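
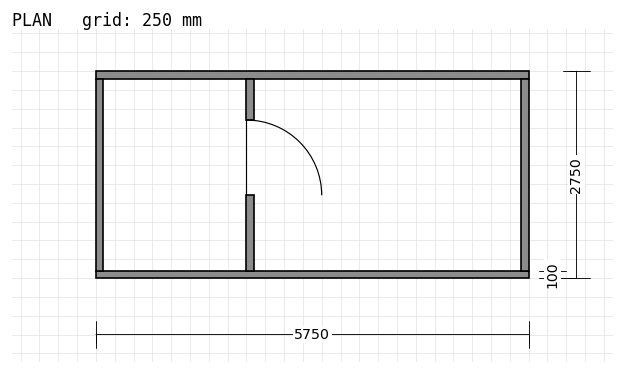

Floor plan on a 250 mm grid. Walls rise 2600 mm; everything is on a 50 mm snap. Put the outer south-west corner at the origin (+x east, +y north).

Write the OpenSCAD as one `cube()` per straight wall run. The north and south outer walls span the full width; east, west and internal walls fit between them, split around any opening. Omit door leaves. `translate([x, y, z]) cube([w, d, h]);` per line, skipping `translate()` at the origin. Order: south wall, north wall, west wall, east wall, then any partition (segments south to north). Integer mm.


cube([5750, 100, 2600]);
translate([0, 2650, 0]) cube([5750, 100, 2600]);
translate([0, 100, 0]) cube([100, 2550, 2600]);
translate([5650, 100, 0]) cube([100, 2550, 2600]);
translate([2000, 100, 0]) cube([100, 1000, 2600]);
translate([2000, 2100, 0]) cube([100, 550, 2600]);


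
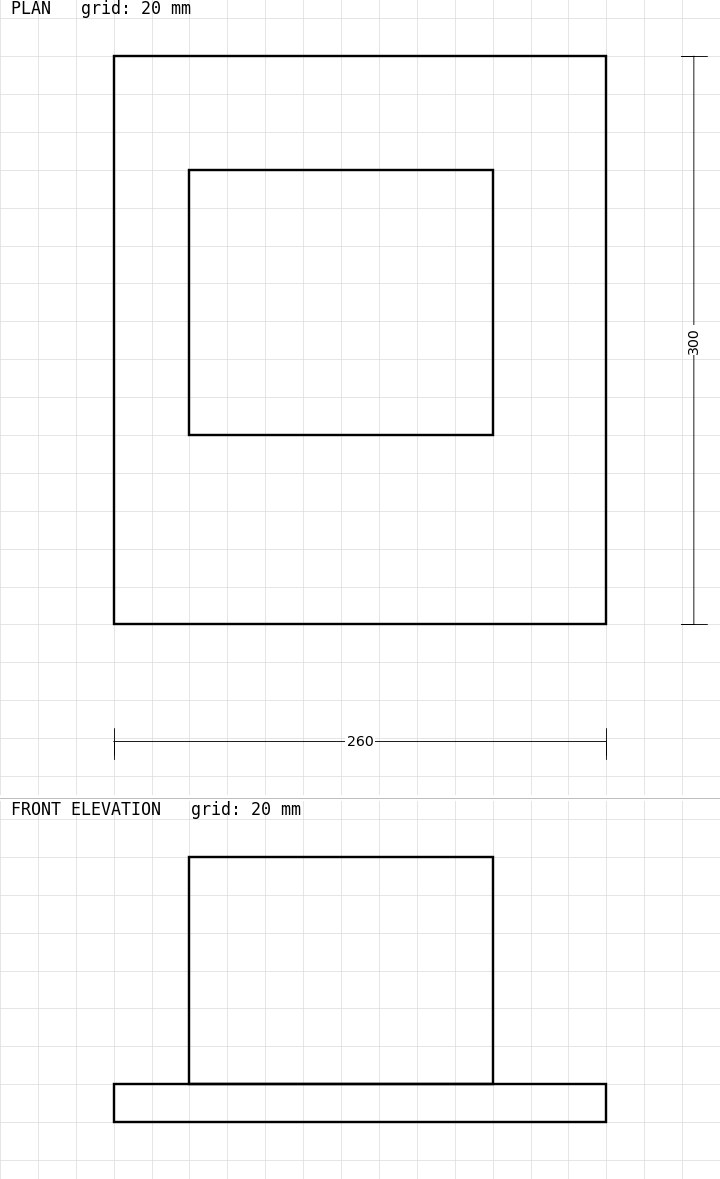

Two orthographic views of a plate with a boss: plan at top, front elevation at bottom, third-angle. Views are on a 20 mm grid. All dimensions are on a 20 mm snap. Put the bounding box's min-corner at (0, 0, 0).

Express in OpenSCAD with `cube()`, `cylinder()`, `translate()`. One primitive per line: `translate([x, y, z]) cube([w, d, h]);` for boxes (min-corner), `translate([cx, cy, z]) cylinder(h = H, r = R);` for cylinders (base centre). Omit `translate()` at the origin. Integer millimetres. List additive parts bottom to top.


cube([260, 300, 20]);
translate([40, 100, 20]) cube([160, 140, 120]);


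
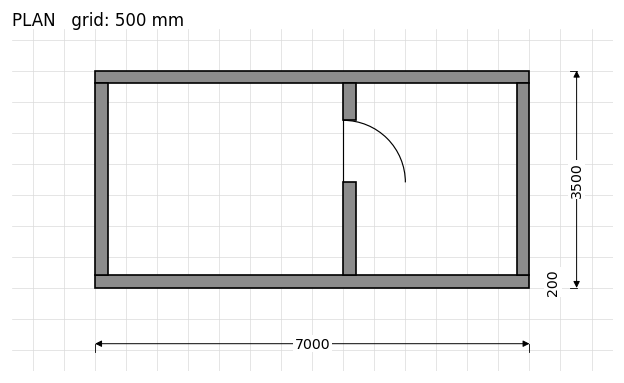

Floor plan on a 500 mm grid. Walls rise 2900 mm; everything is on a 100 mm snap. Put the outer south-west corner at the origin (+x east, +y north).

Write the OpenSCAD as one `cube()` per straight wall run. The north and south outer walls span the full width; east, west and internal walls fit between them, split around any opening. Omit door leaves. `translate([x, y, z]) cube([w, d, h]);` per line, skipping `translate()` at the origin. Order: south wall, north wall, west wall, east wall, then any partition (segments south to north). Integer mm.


cube([7000, 200, 2900]);
translate([0, 3300, 0]) cube([7000, 200, 2900]);
translate([0, 200, 0]) cube([200, 3100, 2900]);
translate([6800, 200, 0]) cube([200, 3100, 2900]);
translate([4000, 200, 0]) cube([200, 1500, 2900]);
translate([4000, 2700, 0]) cube([200, 600, 2900]);


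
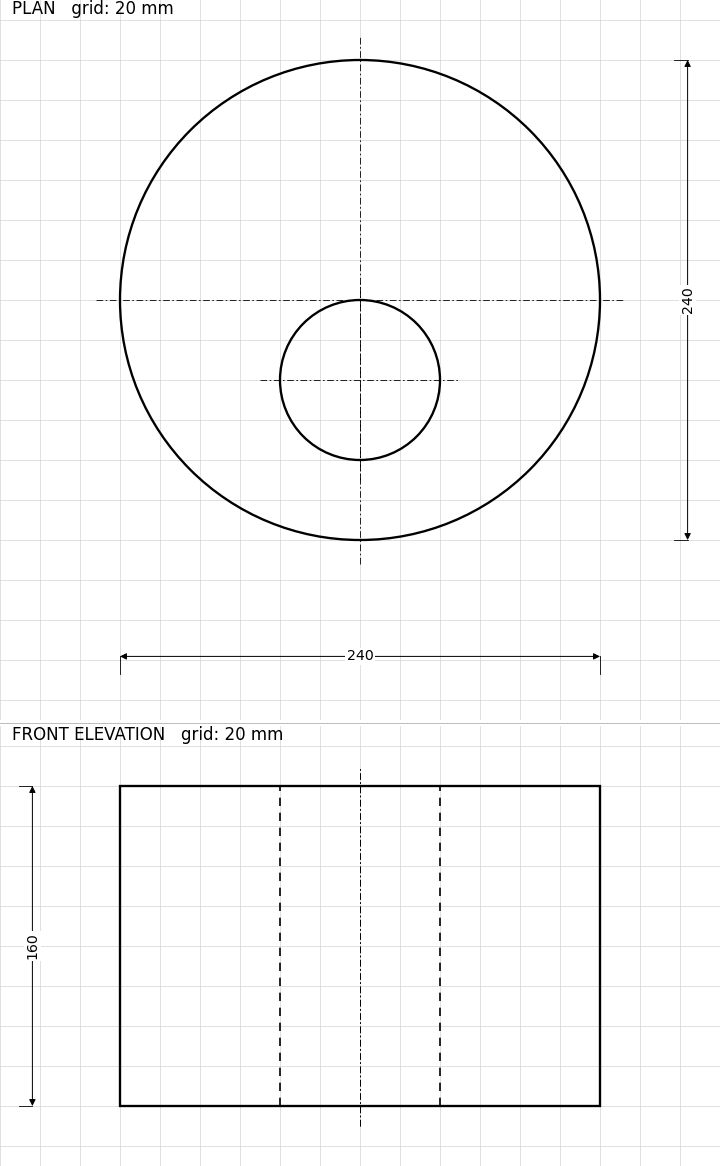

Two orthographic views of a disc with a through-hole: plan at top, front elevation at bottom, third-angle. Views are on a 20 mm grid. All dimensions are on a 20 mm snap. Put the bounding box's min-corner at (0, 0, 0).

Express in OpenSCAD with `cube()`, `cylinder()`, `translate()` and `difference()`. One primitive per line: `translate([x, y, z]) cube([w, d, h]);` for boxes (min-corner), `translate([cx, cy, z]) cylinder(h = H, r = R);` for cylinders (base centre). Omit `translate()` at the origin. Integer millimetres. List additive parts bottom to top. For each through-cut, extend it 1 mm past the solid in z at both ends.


difference() {
  translate([120, 120, 0]) cylinder(h = 160, r = 120);
  translate([120, 80, -1]) cylinder(h = 162, r = 40);
}


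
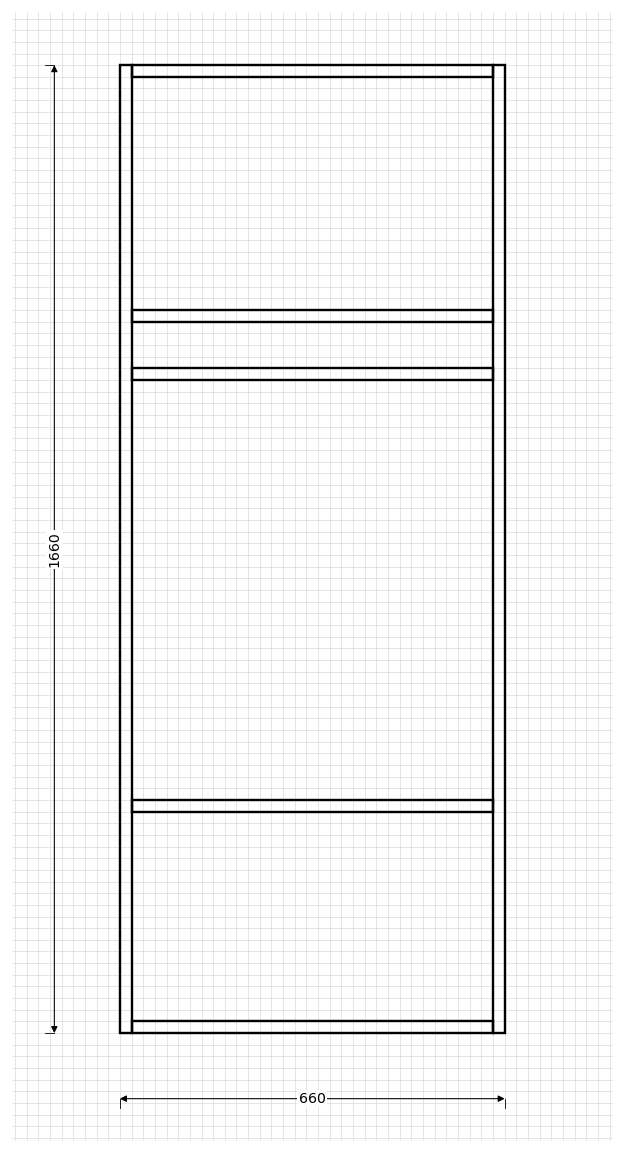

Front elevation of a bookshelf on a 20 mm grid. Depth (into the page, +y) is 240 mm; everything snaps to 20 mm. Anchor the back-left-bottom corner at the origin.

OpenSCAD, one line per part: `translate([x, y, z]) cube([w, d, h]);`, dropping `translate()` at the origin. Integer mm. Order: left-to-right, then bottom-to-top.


cube([20, 240, 1660]);
translate([20, 0, 0]) cube([620, 240, 20]);
translate([20, 0, 380]) cube([620, 240, 20]);
translate([20, 0, 1120]) cube([620, 240, 20]);
translate([20, 0, 1220]) cube([620, 240, 20]);
translate([20, 0, 1640]) cube([620, 240, 20]);
translate([640, 0, 0]) cube([20, 240, 1660]);


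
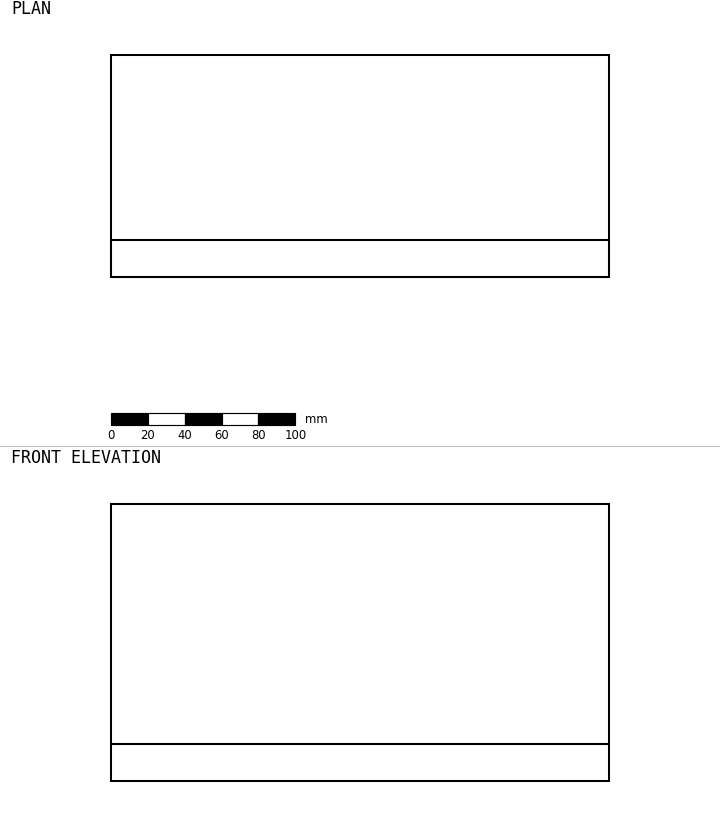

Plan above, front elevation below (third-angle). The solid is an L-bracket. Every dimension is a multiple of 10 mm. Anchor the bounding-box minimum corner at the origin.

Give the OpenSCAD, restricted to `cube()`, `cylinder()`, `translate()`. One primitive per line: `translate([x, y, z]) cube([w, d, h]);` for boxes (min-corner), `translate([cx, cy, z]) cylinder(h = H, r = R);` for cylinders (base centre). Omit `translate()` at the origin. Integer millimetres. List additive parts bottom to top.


cube([270, 120, 20]);
translate([0, 0, 20]) cube([270, 20, 130]);


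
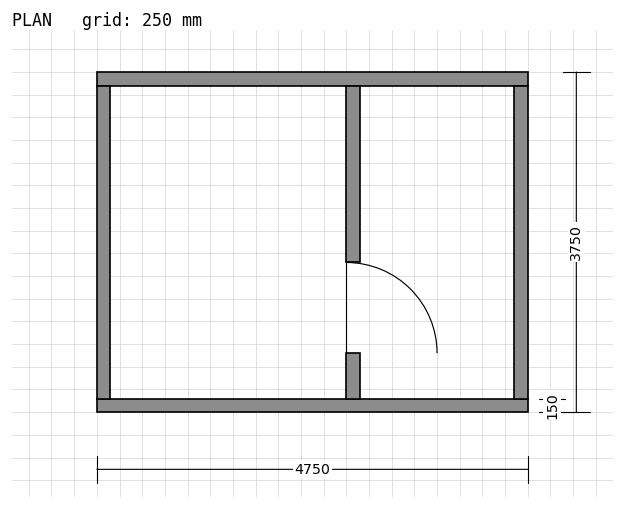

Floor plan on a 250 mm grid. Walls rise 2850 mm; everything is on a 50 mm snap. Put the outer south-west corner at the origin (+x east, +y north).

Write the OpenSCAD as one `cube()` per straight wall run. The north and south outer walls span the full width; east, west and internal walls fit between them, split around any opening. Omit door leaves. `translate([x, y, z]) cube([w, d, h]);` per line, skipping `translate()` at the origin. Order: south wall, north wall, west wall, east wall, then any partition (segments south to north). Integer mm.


cube([4750, 150, 2850]);
translate([0, 3600, 0]) cube([4750, 150, 2850]);
translate([0, 150, 0]) cube([150, 3450, 2850]);
translate([4600, 150, 0]) cube([150, 3450, 2850]);
translate([2750, 150, 0]) cube([150, 500, 2850]);
translate([2750, 1650, 0]) cube([150, 1950, 2850]);


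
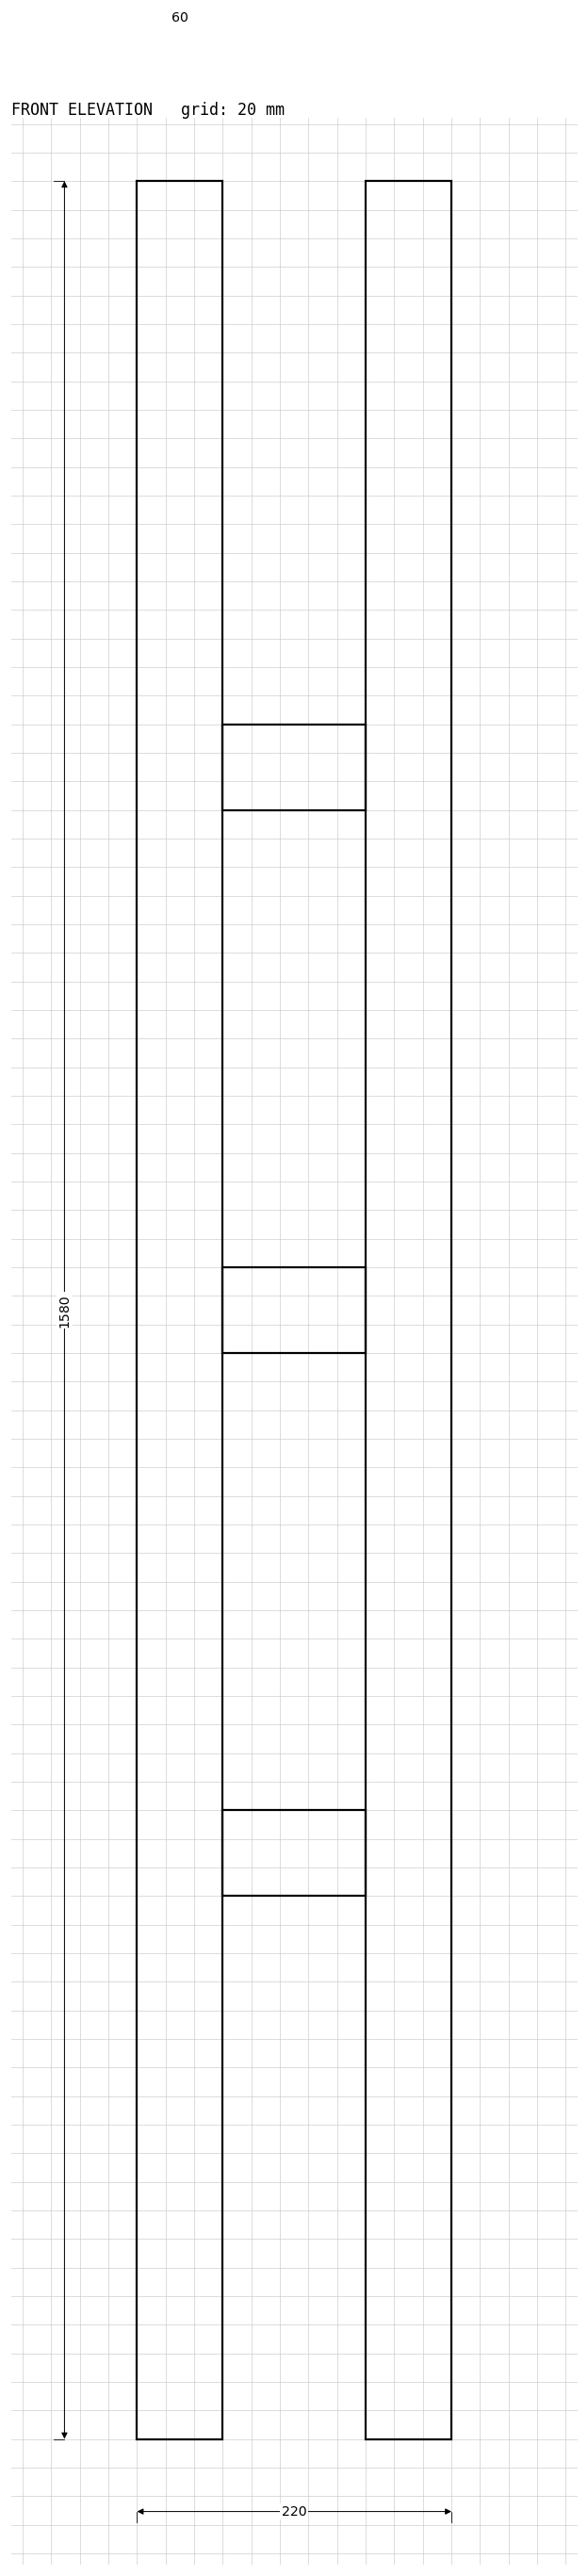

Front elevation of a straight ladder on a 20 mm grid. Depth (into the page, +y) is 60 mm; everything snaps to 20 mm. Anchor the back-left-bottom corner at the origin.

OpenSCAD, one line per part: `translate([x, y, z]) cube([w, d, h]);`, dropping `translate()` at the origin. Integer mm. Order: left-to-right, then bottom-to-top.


cube([60, 60, 1580]);
translate([60, 0, 380]) cube([100, 60, 60]);
translate([60, 0, 760]) cube([100, 60, 60]);
translate([60, 0, 1140]) cube([100, 60, 60]);
translate([160, 0, 0]) cube([60, 60, 1580]);


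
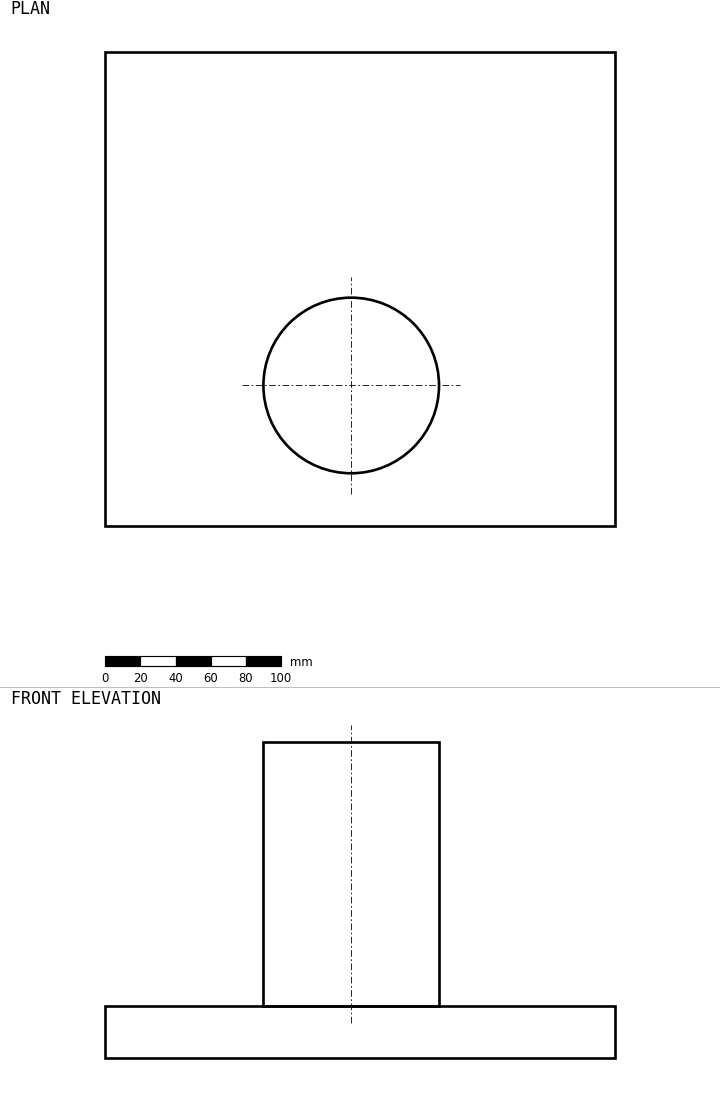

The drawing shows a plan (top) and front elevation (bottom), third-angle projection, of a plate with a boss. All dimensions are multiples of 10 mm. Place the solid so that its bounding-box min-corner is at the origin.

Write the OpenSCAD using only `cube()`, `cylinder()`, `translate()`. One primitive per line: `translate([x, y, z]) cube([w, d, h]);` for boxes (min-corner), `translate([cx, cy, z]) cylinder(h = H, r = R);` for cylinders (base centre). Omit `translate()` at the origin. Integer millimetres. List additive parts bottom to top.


cube([290, 270, 30]);
translate([140, 80, 30]) cylinder(h = 150, r = 50);


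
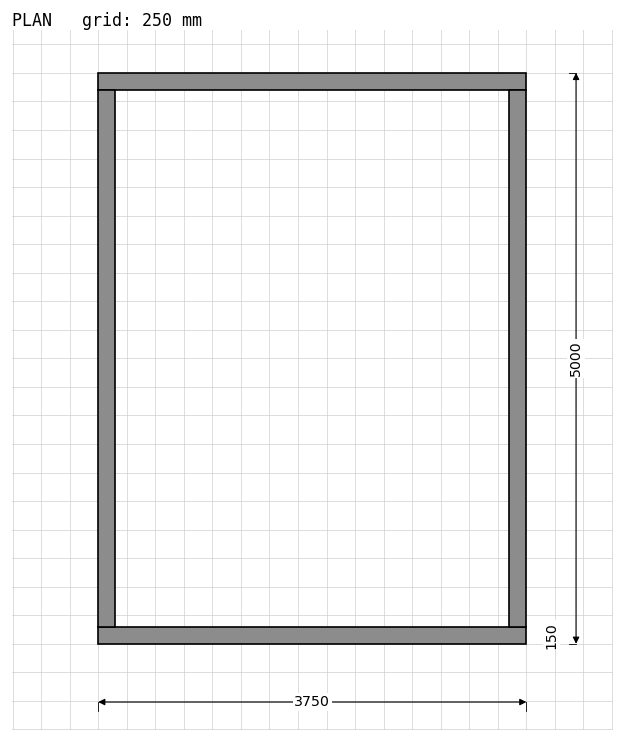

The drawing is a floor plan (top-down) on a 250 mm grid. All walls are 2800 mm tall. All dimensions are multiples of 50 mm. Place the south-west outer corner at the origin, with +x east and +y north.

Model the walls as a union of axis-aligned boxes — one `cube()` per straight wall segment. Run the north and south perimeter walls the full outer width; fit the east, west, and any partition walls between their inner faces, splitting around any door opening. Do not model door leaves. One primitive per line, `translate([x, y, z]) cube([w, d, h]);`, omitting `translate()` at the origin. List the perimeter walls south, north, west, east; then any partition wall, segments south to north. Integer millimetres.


cube([3750, 150, 2800]);
translate([0, 4850, 0]) cube([3750, 150, 2800]);
translate([0, 150, 0]) cube([150, 4700, 2800]);
translate([3600, 150, 0]) cube([150, 4700, 2800]);


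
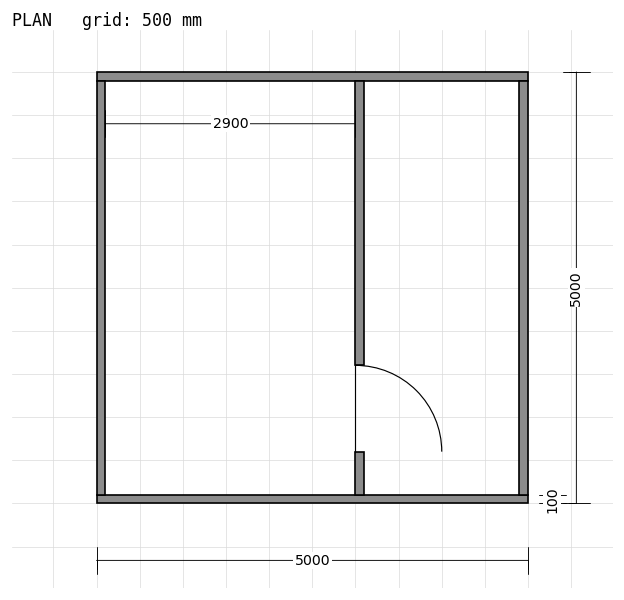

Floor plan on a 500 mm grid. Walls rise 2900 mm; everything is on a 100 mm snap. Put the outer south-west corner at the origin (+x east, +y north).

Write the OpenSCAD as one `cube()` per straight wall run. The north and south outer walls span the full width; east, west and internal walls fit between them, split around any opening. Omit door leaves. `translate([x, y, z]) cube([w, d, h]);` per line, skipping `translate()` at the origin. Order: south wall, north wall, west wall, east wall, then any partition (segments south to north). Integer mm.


cube([5000, 100, 2900]);
translate([0, 4900, 0]) cube([5000, 100, 2900]);
translate([0, 100, 0]) cube([100, 4800, 2900]);
translate([4900, 100, 0]) cube([100, 4800, 2900]);
translate([3000, 100, 0]) cube([100, 500, 2900]);
translate([3000, 1600, 0]) cube([100, 3300, 2900]);


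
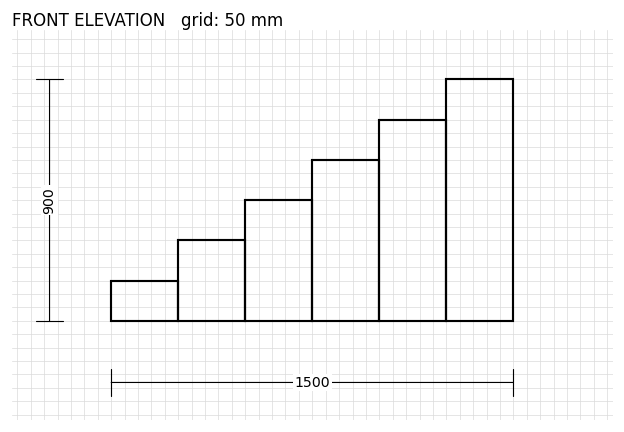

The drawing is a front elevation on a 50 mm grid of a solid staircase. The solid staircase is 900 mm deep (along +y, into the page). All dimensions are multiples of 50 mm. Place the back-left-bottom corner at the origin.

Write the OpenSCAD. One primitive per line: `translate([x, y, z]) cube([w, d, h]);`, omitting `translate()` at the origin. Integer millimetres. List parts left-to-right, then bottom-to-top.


cube([250, 900, 150]);
translate([250, 0, 0]) cube([250, 900, 300]);
translate([500, 0, 0]) cube([250, 900, 450]);
translate([750, 0, 0]) cube([250, 900, 600]);
translate([1000, 0, 0]) cube([250, 900, 750]);
translate([1250, 0, 0]) cube([250, 900, 900]);


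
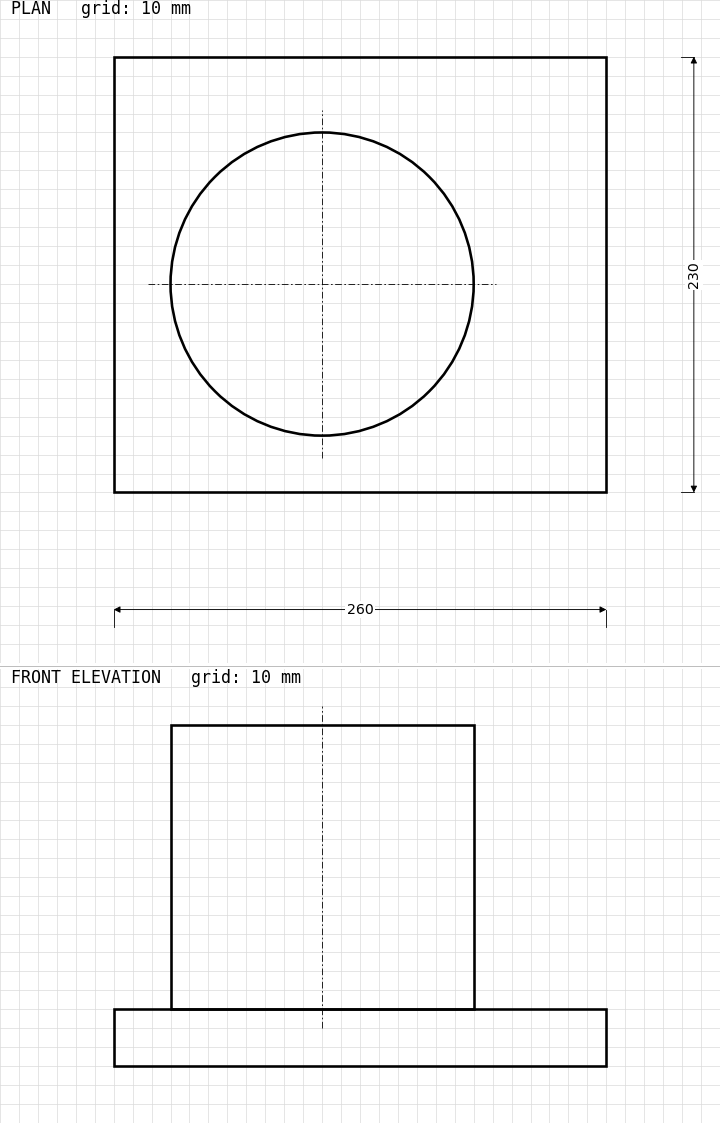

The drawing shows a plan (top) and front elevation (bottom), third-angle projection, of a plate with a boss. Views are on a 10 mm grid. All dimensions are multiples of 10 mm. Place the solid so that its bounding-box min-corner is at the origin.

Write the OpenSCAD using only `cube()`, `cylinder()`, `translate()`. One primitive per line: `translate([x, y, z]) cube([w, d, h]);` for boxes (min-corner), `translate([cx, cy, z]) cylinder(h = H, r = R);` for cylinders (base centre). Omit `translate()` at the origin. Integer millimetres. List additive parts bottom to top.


cube([260, 230, 30]);
translate([110, 110, 30]) cylinder(h = 150, r = 80);


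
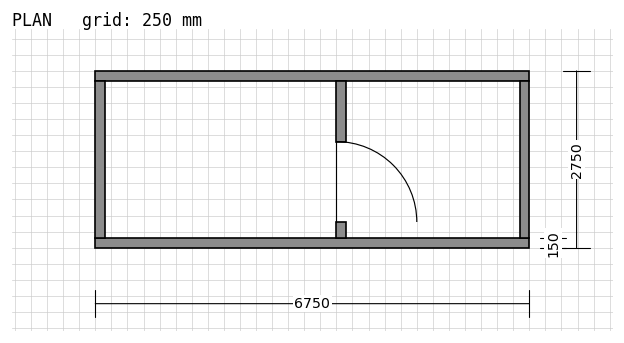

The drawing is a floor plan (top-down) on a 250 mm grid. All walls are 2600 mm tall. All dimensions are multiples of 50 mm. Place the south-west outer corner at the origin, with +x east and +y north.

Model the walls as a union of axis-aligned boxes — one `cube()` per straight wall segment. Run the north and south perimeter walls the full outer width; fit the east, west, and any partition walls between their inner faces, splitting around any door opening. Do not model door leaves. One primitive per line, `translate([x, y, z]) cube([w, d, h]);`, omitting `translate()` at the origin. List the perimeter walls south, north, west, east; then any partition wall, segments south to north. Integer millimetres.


cube([6750, 150, 2600]);
translate([0, 2600, 0]) cube([6750, 150, 2600]);
translate([0, 150, 0]) cube([150, 2450, 2600]);
translate([6600, 150, 0]) cube([150, 2450, 2600]);
translate([3750, 150, 0]) cube([150, 250, 2600]);
translate([3750, 1650, 0]) cube([150, 950, 2600]);


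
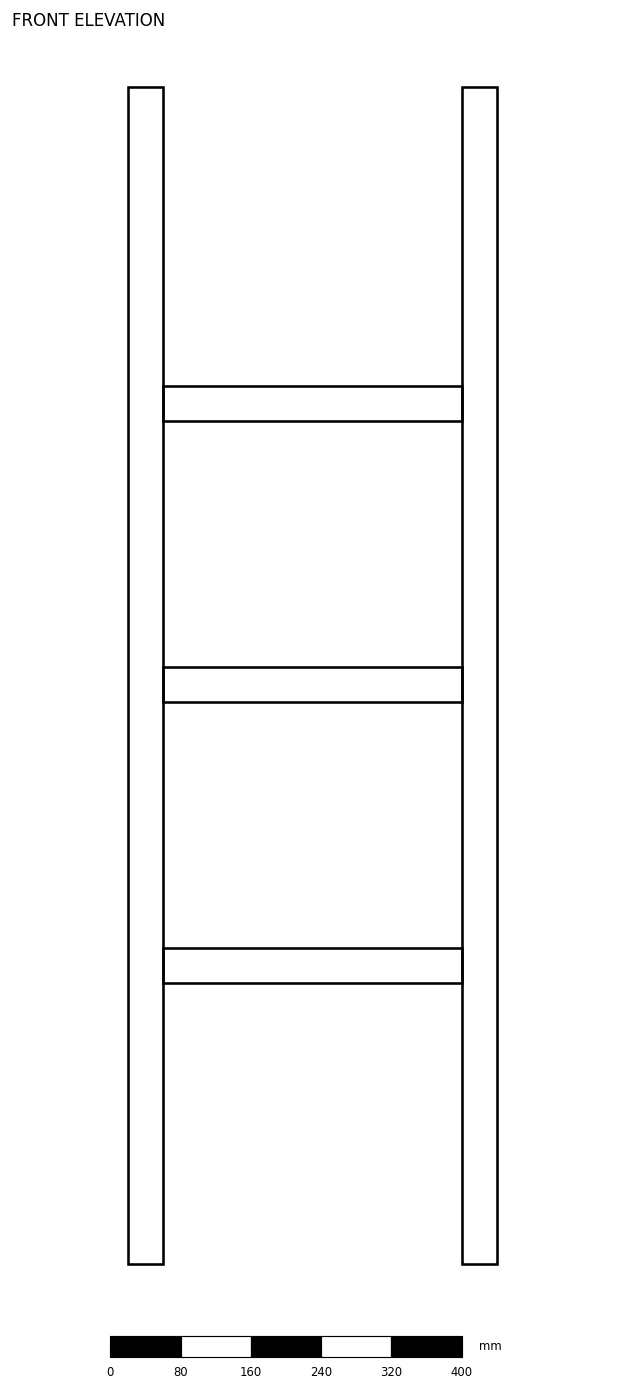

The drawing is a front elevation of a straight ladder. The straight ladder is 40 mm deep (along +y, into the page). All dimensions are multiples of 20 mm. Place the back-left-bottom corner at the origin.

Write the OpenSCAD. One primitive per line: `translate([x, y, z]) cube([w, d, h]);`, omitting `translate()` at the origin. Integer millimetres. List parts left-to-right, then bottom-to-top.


cube([40, 40, 1340]);
translate([40, 0, 320]) cube([340, 40, 40]);
translate([40, 0, 640]) cube([340, 40, 40]);
translate([40, 0, 960]) cube([340, 40, 40]);
translate([380, 0, 0]) cube([40, 40, 1340]);


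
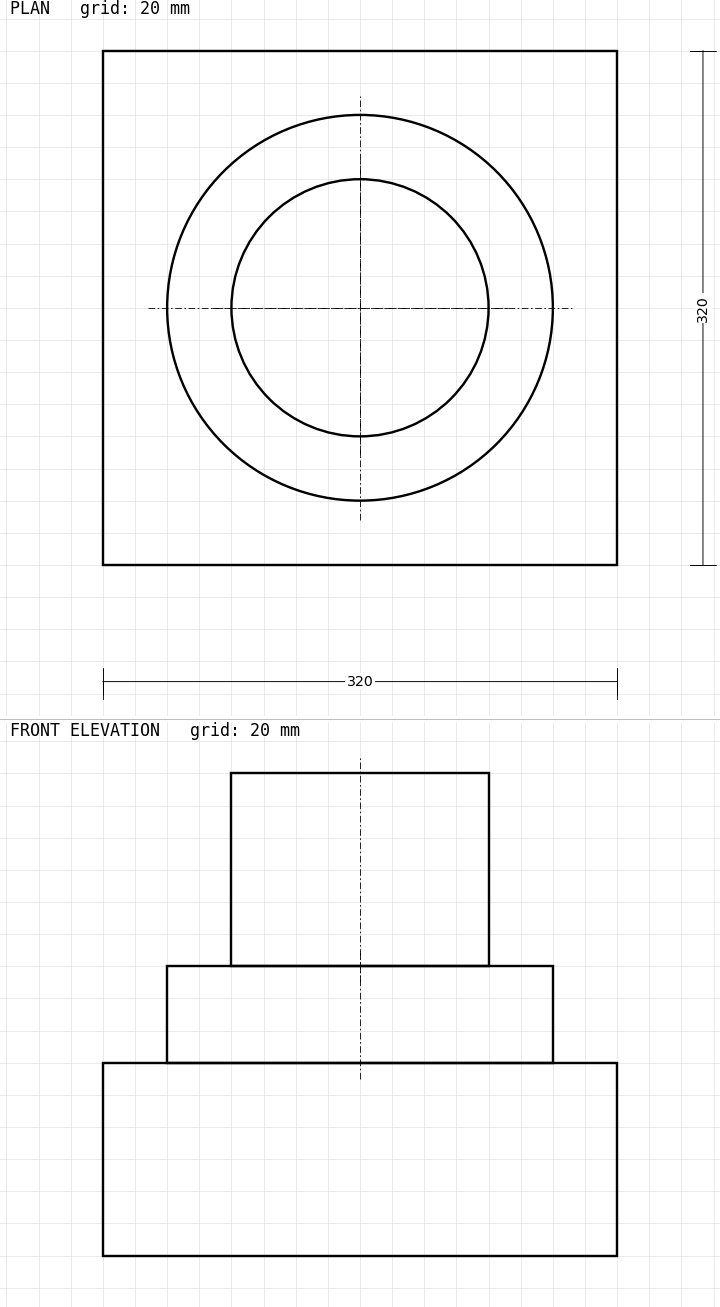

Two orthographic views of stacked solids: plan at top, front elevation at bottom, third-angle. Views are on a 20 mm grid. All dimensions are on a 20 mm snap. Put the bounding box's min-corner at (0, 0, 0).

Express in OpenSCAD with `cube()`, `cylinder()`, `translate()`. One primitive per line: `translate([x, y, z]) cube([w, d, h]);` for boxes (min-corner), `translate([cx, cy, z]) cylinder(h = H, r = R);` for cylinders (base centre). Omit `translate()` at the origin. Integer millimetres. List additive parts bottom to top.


cube([320, 320, 120]);
translate([160, 160, 120]) cylinder(h = 60, r = 120);
translate([160, 160, 180]) cylinder(h = 120, r = 80);


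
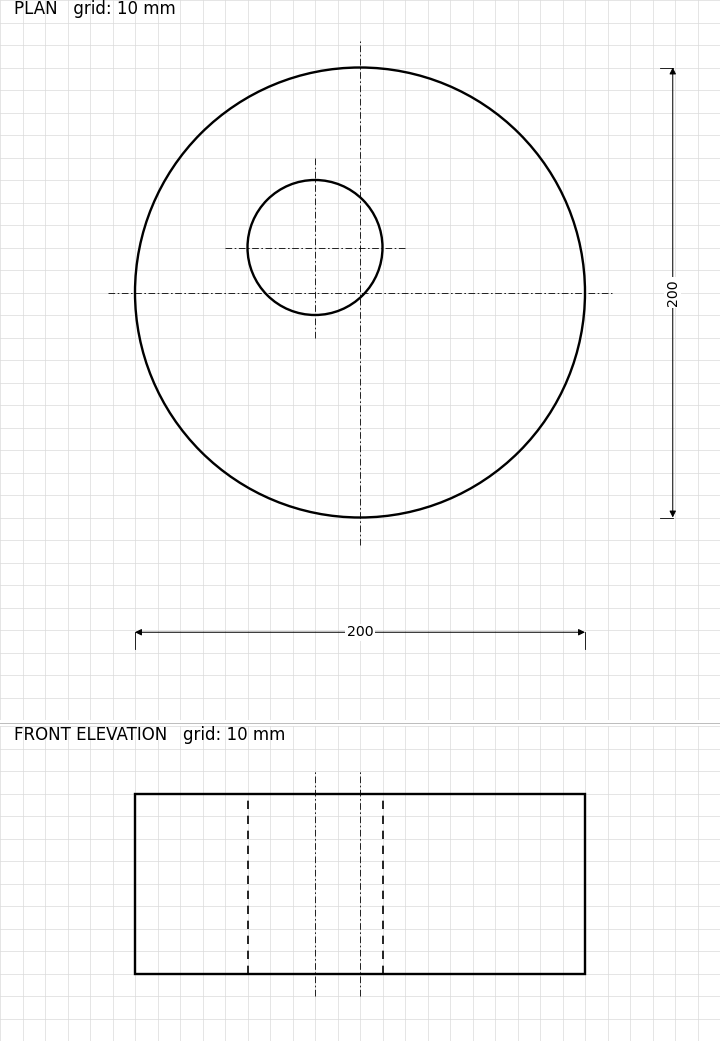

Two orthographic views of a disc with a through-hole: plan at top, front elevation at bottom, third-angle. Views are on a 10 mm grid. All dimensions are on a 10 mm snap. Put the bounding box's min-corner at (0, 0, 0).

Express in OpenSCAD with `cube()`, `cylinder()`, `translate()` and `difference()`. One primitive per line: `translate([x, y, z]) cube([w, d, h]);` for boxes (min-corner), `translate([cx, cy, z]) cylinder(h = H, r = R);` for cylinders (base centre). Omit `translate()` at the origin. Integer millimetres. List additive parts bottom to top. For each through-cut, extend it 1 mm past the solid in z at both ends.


difference() {
  translate([100, 100, 0]) cylinder(h = 80, r = 100);
  translate([80, 120, -1]) cylinder(h = 82, r = 30);
}


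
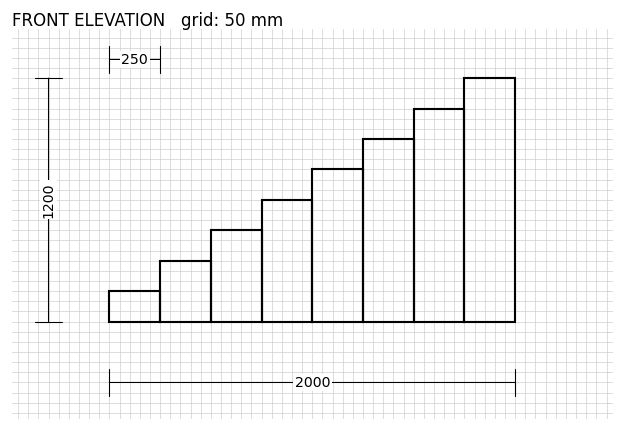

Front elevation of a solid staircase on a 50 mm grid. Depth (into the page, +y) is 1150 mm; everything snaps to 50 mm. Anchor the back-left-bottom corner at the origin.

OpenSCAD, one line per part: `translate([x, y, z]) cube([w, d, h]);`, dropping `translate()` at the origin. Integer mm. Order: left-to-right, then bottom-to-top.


cube([250, 1150, 150]);
translate([250, 0, 0]) cube([250, 1150, 300]);
translate([500, 0, 0]) cube([250, 1150, 450]);
translate([750, 0, 0]) cube([250, 1150, 600]);
translate([1000, 0, 0]) cube([250, 1150, 750]);
translate([1250, 0, 0]) cube([250, 1150, 900]);
translate([1500, 0, 0]) cube([250, 1150, 1050]);
translate([1750, 0, 0]) cube([250, 1150, 1200]);


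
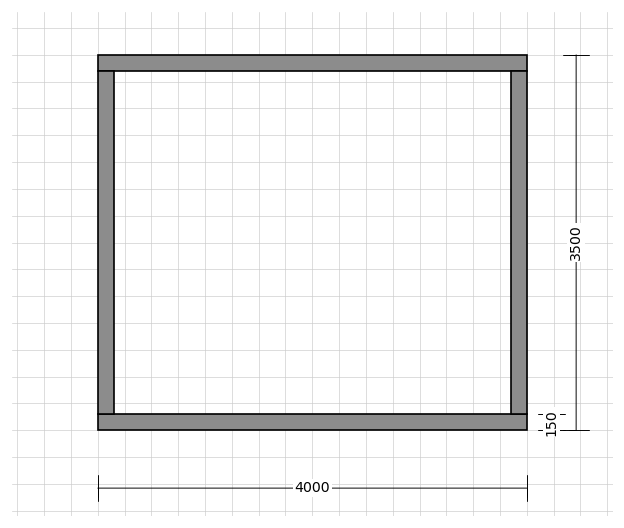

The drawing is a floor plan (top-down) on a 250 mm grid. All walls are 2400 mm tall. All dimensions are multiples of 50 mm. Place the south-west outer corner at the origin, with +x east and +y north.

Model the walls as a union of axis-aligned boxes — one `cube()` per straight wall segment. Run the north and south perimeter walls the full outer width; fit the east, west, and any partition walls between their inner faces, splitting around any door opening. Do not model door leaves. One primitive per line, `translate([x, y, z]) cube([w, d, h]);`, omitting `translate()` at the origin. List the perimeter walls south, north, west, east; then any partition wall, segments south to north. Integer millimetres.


cube([4000, 150, 2400]);
translate([0, 3350, 0]) cube([4000, 150, 2400]);
translate([0, 150, 0]) cube([150, 3200, 2400]);
translate([3850, 150, 0]) cube([150, 3200, 2400]);


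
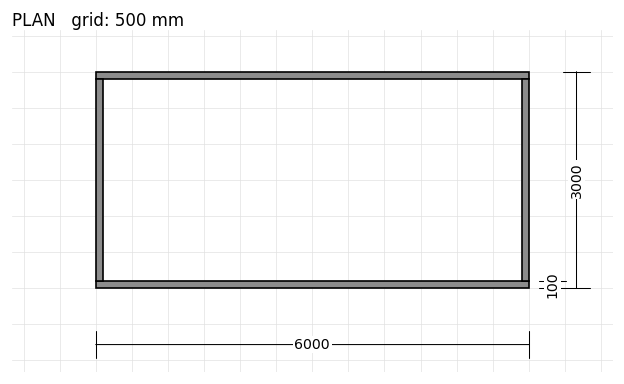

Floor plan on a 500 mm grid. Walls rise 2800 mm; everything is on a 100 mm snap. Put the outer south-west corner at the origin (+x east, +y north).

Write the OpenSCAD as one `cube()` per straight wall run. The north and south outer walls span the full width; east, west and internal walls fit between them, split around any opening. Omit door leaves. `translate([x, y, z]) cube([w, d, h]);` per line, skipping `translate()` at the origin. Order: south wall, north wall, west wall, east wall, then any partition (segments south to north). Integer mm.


cube([6000, 100, 2800]);
translate([0, 2900, 0]) cube([6000, 100, 2800]);
translate([0, 100, 0]) cube([100, 2800, 2800]);
translate([5900, 100, 0]) cube([100, 2800, 2800]);


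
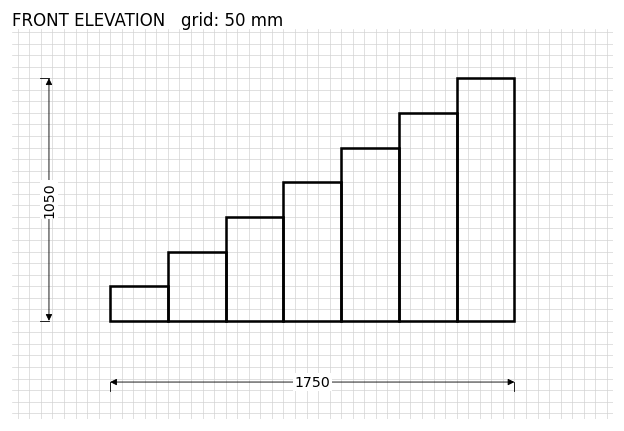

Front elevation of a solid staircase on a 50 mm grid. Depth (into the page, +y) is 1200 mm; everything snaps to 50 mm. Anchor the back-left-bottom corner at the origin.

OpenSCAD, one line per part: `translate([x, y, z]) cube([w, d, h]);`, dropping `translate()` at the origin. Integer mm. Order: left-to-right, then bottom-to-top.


cube([250, 1200, 150]);
translate([250, 0, 0]) cube([250, 1200, 300]);
translate([500, 0, 0]) cube([250, 1200, 450]);
translate([750, 0, 0]) cube([250, 1200, 600]);
translate([1000, 0, 0]) cube([250, 1200, 750]);
translate([1250, 0, 0]) cube([250, 1200, 900]);
translate([1500, 0, 0]) cube([250, 1200, 1050]);


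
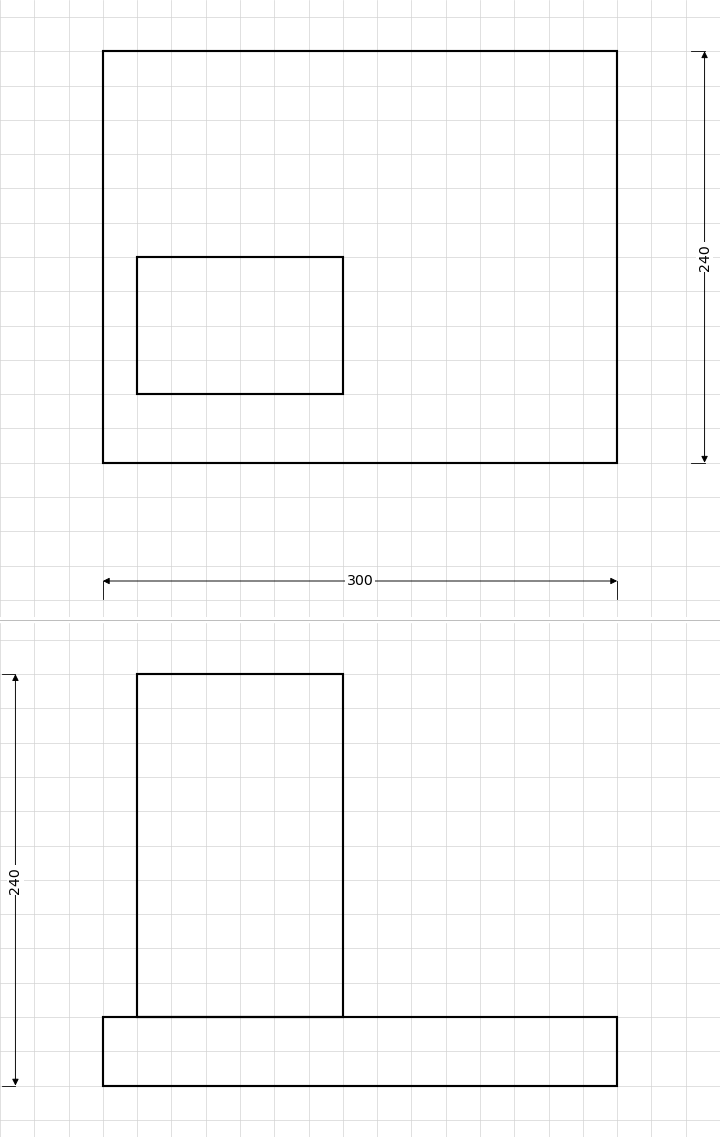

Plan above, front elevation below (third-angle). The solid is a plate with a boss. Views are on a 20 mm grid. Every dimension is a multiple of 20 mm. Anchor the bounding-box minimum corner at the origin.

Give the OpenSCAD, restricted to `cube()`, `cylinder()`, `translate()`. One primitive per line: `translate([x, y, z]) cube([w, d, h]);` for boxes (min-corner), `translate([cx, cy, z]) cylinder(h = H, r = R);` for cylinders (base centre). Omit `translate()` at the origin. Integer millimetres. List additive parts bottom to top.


cube([300, 240, 40]);
translate([20, 40, 40]) cube([120, 80, 200]);


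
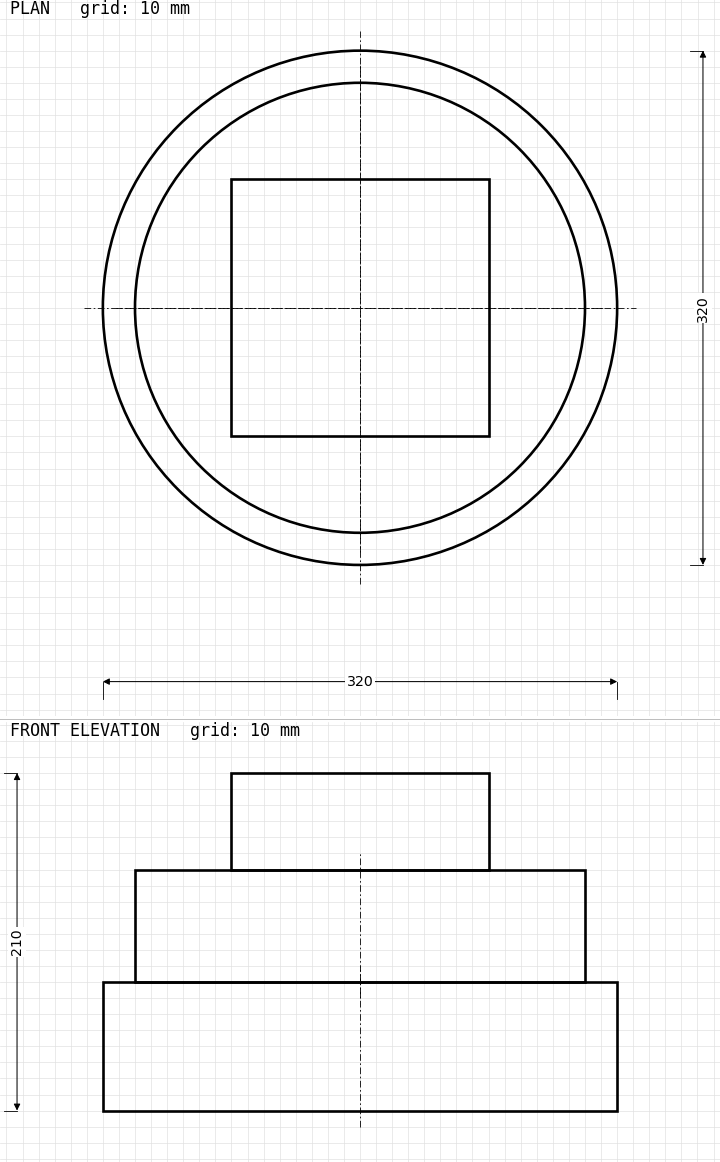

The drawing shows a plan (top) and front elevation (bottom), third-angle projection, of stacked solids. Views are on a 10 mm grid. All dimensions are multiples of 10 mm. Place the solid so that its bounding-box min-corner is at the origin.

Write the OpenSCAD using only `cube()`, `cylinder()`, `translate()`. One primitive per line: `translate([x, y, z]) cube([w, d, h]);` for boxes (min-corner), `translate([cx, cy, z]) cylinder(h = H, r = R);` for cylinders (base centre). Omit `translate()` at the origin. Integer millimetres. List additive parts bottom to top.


translate([160, 160, 0]) cylinder(h = 80, r = 160);
translate([160, 160, 80]) cylinder(h = 70, r = 140);
translate([80, 80, 150]) cube([160, 160, 60]);


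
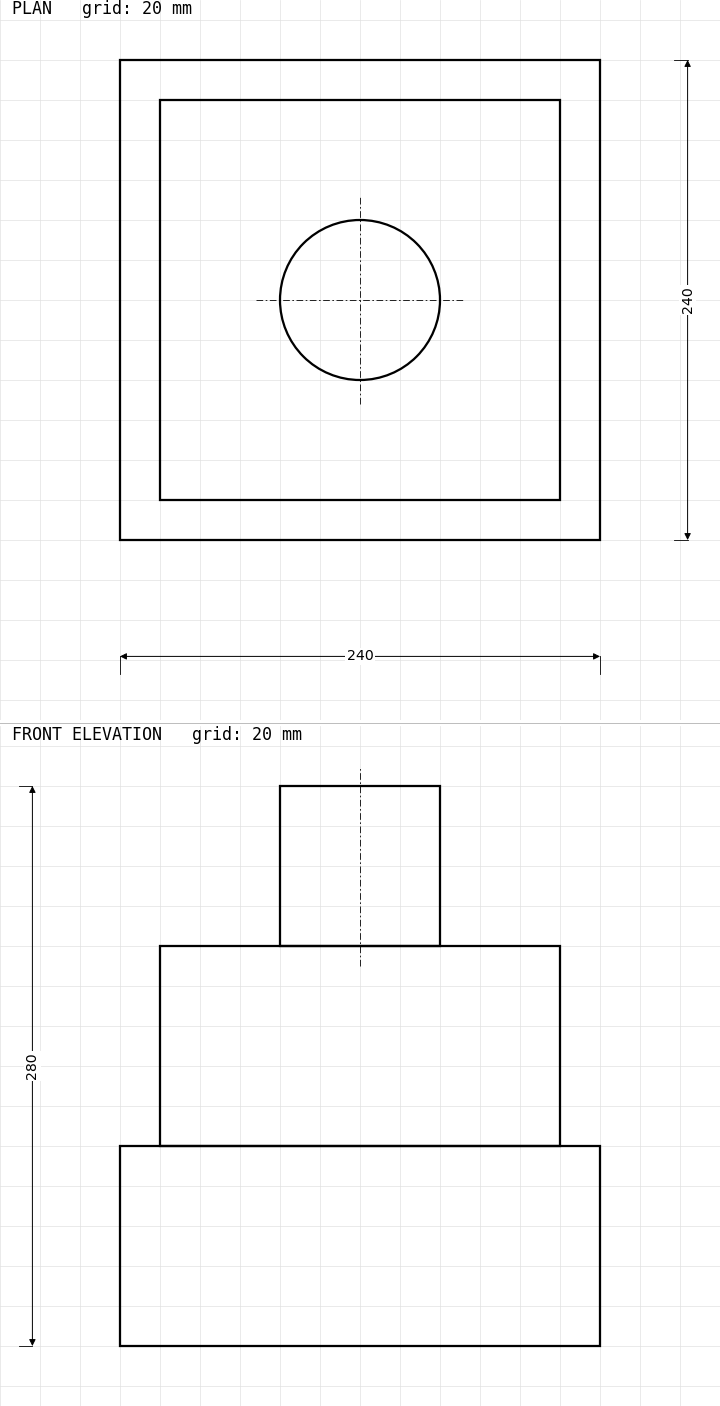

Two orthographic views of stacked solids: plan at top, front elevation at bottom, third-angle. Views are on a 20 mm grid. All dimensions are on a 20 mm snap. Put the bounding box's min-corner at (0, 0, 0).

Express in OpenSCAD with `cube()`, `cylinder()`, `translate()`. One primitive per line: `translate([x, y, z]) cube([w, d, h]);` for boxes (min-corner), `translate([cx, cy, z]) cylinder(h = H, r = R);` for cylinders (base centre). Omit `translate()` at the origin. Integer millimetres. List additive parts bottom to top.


cube([240, 240, 100]);
translate([20, 20, 100]) cube([200, 200, 100]);
translate([120, 120, 200]) cylinder(h = 80, r = 40);


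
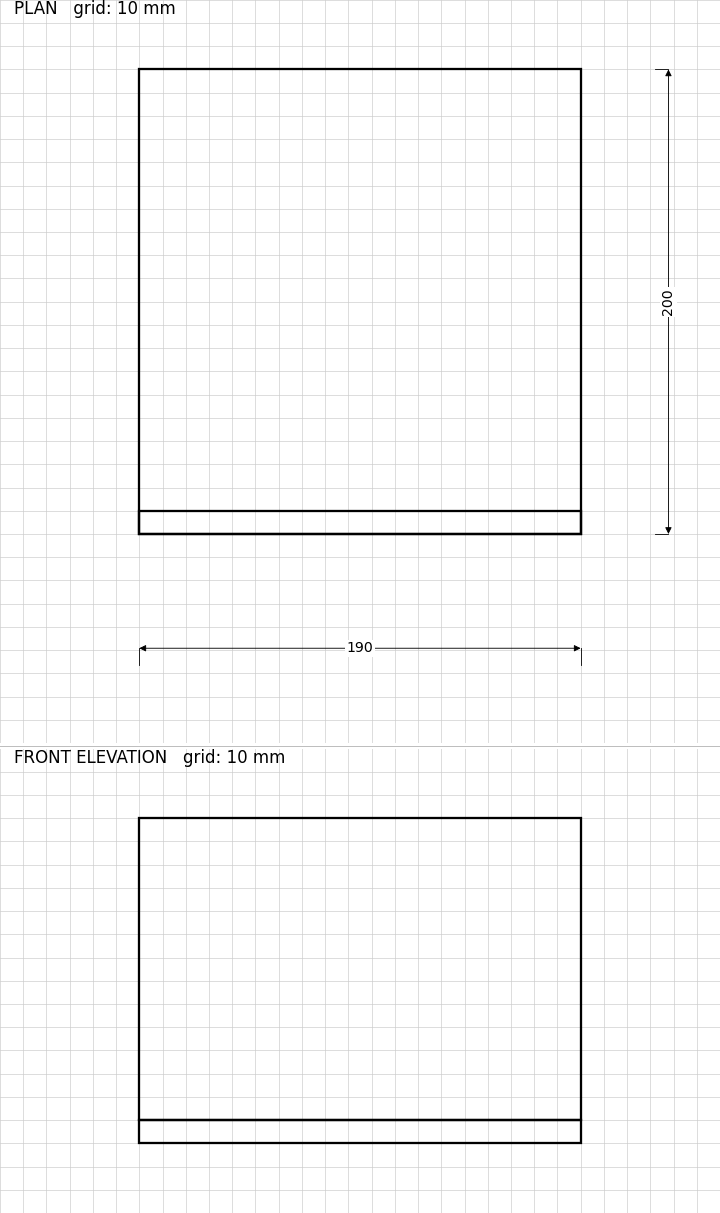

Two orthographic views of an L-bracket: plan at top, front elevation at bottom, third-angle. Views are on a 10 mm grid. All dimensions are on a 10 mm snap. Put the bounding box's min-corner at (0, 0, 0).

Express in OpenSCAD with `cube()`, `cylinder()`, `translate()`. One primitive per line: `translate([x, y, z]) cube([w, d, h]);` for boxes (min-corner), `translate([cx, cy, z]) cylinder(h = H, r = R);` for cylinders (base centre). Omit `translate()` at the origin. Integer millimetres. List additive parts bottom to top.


cube([190, 200, 10]);
translate([0, 0, 10]) cube([190, 10, 130]);


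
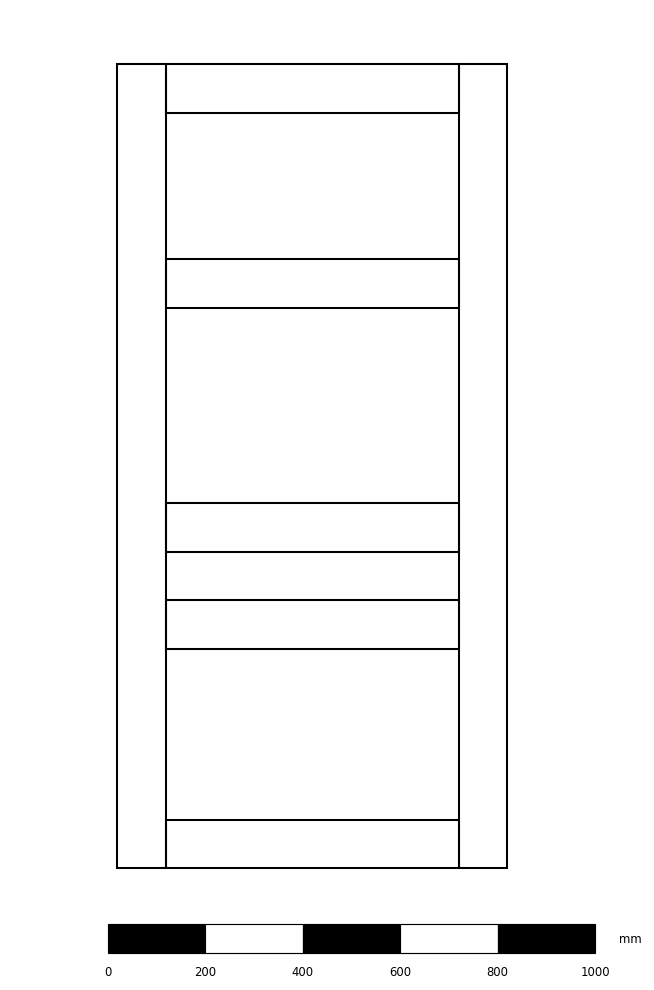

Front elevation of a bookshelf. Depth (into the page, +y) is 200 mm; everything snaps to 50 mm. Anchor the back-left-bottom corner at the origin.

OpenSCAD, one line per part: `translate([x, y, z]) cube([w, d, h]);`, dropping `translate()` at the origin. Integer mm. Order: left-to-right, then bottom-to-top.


cube([100, 200, 1650]);
translate([100, 0, 0]) cube([600, 200, 100]);
translate([100, 0, 450]) cube([600, 200, 100]);
translate([100, 0, 650]) cube([600, 200, 100]);
translate([100, 0, 1150]) cube([600, 200, 100]);
translate([100, 0, 1550]) cube([600, 200, 100]);
translate([700, 0, 0]) cube([100, 200, 1650]);


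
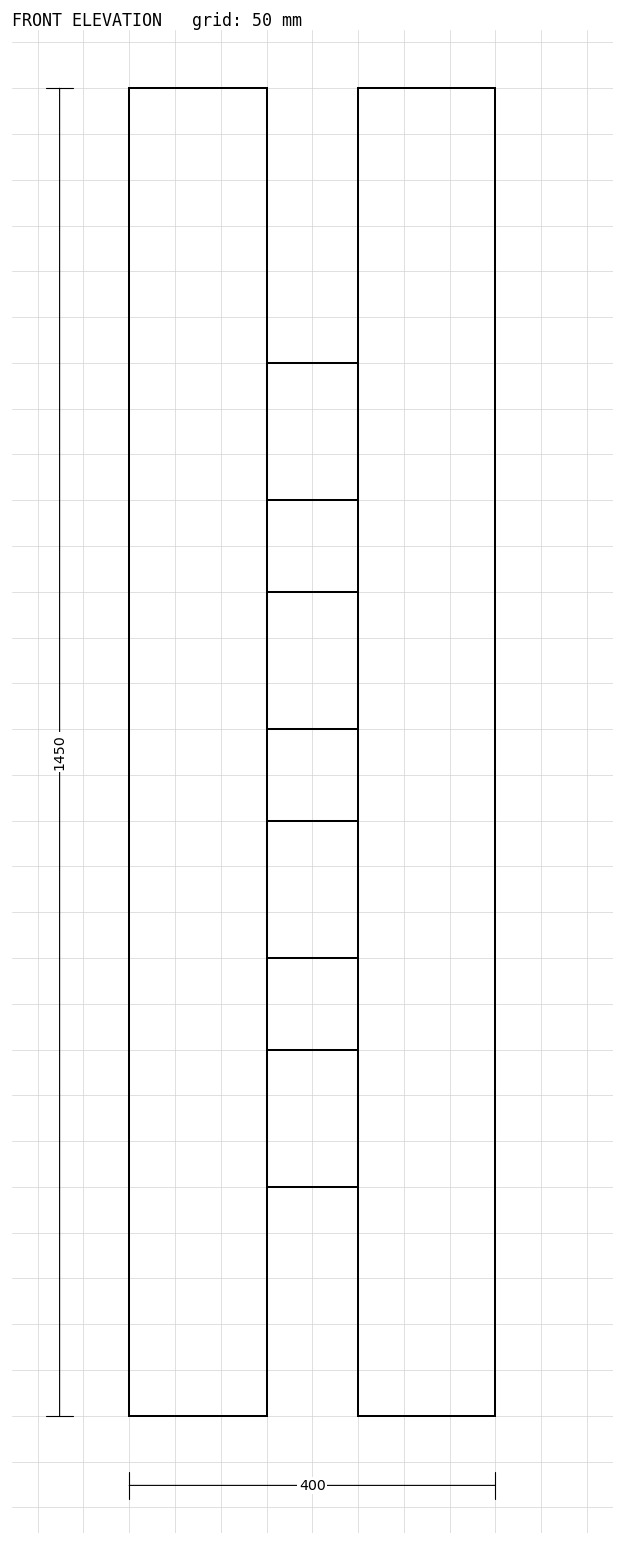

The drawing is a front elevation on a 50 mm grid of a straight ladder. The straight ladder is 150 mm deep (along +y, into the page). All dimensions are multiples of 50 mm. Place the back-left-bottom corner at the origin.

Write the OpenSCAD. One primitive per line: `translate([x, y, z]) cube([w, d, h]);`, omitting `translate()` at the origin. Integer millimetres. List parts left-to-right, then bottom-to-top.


cube([150, 150, 1450]);
translate([150, 0, 250]) cube([100, 150, 150]);
translate([150, 0, 500]) cube([100, 150, 150]);
translate([150, 0, 750]) cube([100, 150, 150]);
translate([150, 0, 1000]) cube([100, 150, 150]);
translate([250, 0, 0]) cube([150, 150, 1450]);


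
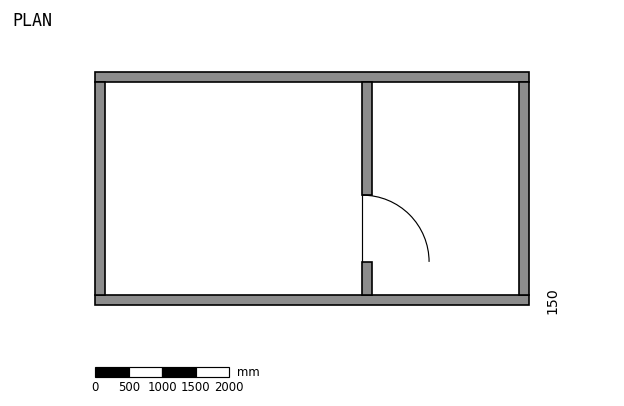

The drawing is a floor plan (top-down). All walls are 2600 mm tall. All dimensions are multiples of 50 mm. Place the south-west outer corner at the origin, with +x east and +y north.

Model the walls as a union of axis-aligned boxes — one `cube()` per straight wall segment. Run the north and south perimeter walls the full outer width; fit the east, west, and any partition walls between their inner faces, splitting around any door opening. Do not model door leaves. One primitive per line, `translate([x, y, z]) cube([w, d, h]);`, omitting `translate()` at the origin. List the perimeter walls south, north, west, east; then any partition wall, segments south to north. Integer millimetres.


cube([6500, 150, 2600]);
translate([0, 3350, 0]) cube([6500, 150, 2600]);
translate([0, 150, 0]) cube([150, 3200, 2600]);
translate([6350, 150, 0]) cube([150, 3200, 2600]);
translate([4000, 150, 0]) cube([150, 500, 2600]);
translate([4000, 1650, 0]) cube([150, 1700, 2600]);


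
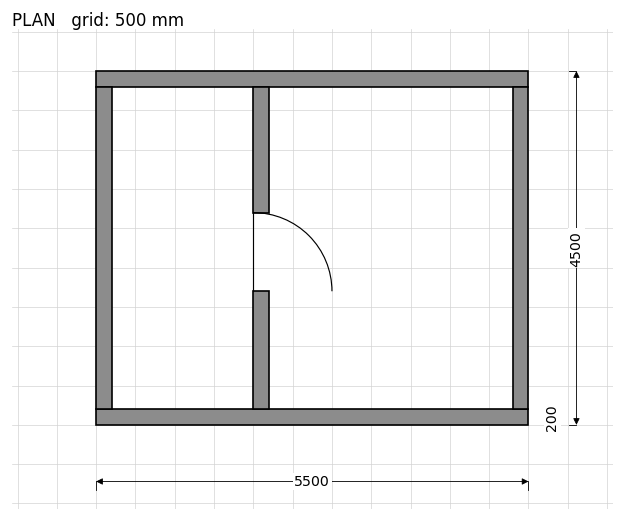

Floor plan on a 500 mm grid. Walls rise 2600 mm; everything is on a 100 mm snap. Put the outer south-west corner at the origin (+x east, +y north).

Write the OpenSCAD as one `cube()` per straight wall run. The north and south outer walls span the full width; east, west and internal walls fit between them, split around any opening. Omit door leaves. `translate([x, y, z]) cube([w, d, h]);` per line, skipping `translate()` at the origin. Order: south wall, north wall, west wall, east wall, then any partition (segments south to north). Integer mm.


cube([5500, 200, 2600]);
translate([0, 4300, 0]) cube([5500, 200, 2600]);
translate([0, 200, 0]) cube([200, 4100, 2600]);
translate([5300, 200, 0]) cube([200, 4100, 2600]);
translate([2000, 200, 0]) cube([200, 1500, 2600]);
translate([2000, 2700, 0]) cube([200, 1600, 2600]);


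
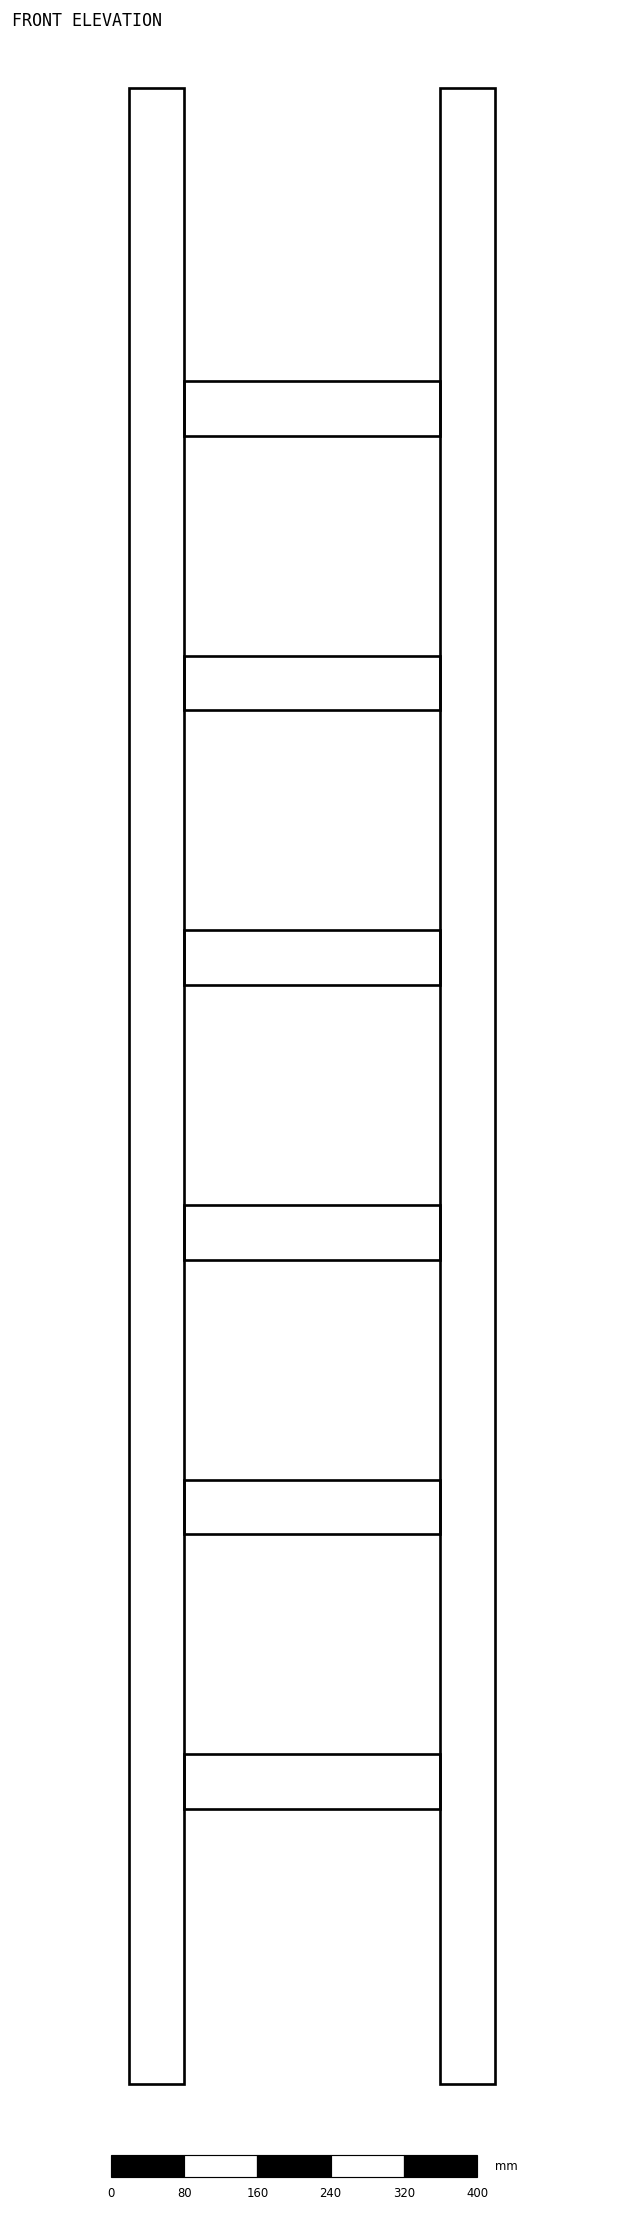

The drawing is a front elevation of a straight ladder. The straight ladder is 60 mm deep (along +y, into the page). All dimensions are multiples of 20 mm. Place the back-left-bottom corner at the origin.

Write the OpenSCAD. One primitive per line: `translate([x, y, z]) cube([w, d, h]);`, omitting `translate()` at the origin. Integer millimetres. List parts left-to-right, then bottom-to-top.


cube([60, 60, 2180]);
translate([60, 0, 300]) cube([280, 60, 60]);
translate([60, 0, 600]) cube([280, 60, 60]);
translate([60, 0, 900]) cube([280, 60, 60]);
translate([60, 0, 1200]) cube([280, 60, 60]);
translate([60, 0, 1500]) cube([280, 60, 60]);
translate([60, 0, 1800]) cube([280, 60, 60]);
translate([340, 0, 0]) cube([60, 60, 2180]);


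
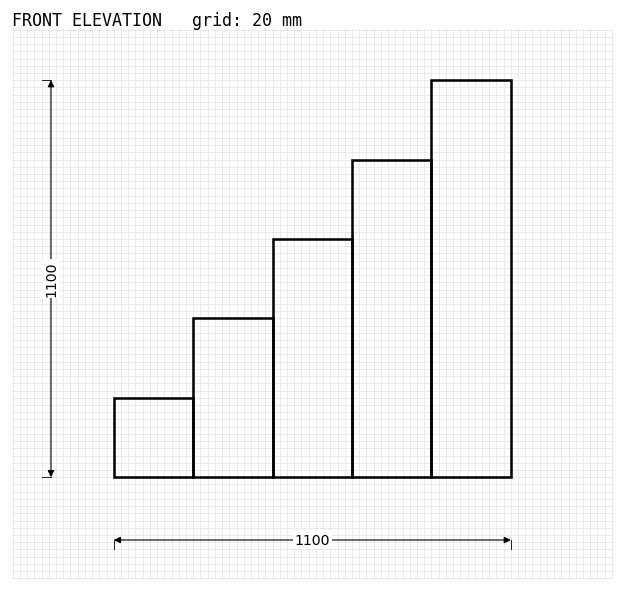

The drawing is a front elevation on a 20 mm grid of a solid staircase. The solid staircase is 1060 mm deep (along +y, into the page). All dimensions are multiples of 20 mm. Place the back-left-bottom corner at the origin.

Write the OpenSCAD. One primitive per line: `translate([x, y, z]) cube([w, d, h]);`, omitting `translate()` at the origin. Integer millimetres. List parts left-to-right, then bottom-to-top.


cube([220, 1060, 220]);
translate([220, 0, 0]) cube([220, 1060, 440]);
translate([440, 0, 0]) cube([220, 1060, 660]);
translate([660, 0, 0]) cube([220, 1060, 880]);
translate([880, 0, 0]) cube([220, 1060, 1100]);


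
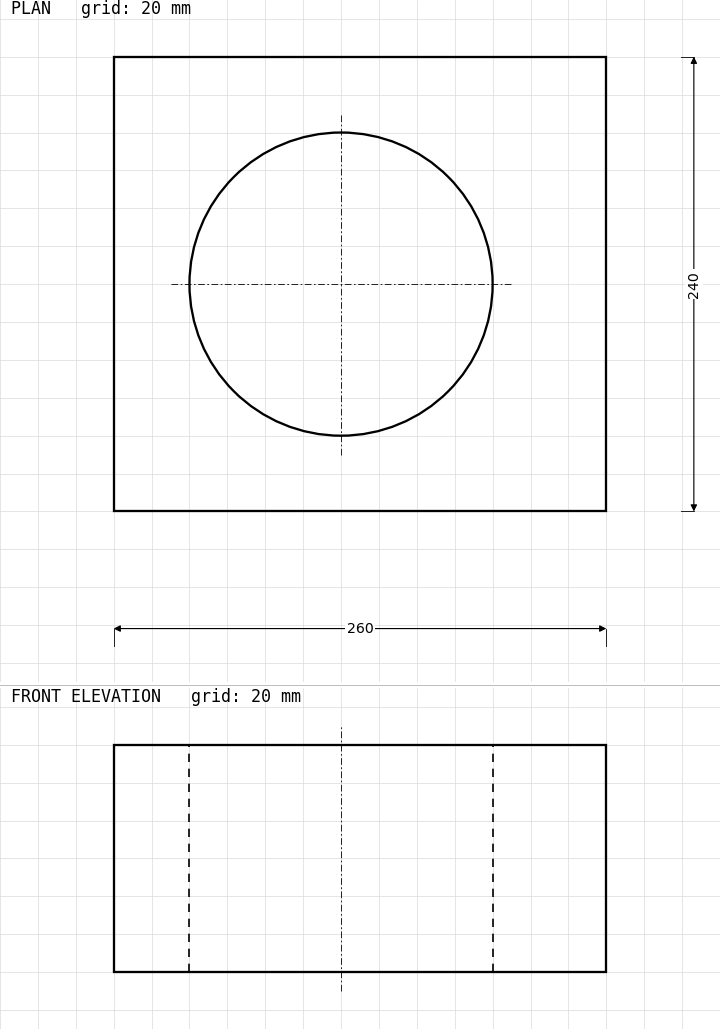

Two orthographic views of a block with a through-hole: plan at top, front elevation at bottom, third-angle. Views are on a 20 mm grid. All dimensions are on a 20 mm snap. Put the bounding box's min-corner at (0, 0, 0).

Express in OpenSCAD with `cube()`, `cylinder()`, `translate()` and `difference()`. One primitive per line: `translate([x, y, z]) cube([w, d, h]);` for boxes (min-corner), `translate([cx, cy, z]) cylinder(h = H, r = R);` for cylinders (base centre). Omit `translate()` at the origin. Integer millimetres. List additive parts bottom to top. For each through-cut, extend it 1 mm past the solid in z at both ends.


difference() {
  cube([260, 240, 120]);
  translate([120, 120, -1]) cylinder(h = 122, r = 80);
}


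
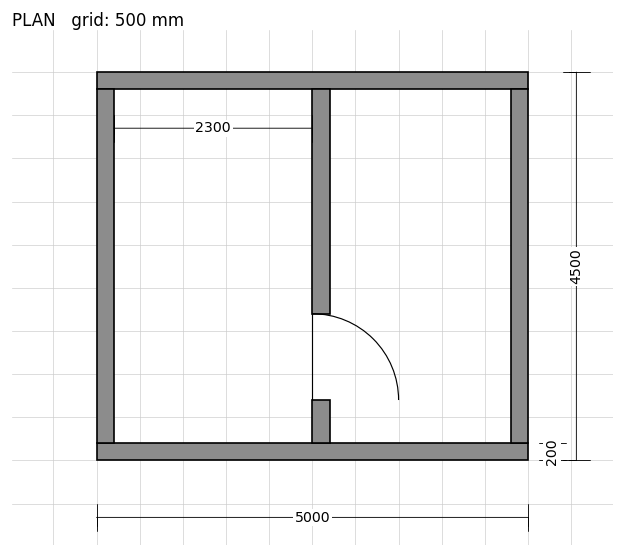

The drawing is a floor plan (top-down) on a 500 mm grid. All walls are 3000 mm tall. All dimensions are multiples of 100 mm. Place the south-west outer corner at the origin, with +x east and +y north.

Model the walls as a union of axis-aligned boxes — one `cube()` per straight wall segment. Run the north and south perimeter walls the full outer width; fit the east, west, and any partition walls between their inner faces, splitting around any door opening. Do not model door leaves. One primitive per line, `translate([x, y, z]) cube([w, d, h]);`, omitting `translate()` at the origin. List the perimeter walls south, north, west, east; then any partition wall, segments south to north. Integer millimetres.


cube([5000, 200, 3000]);
translate([0, 4300, 0]) cube([5000, 200, 3000]);
translate([0, 200, 0]) cube([200, 4100, 3000]);
translate([4800, 200, 0]) cube([200, 4100, 3000]);
translate([2500, 200, 0]) cube([200, 500, 3000]);
translate([2500, 1700, 0]) cube([200, 2600, 3000]);


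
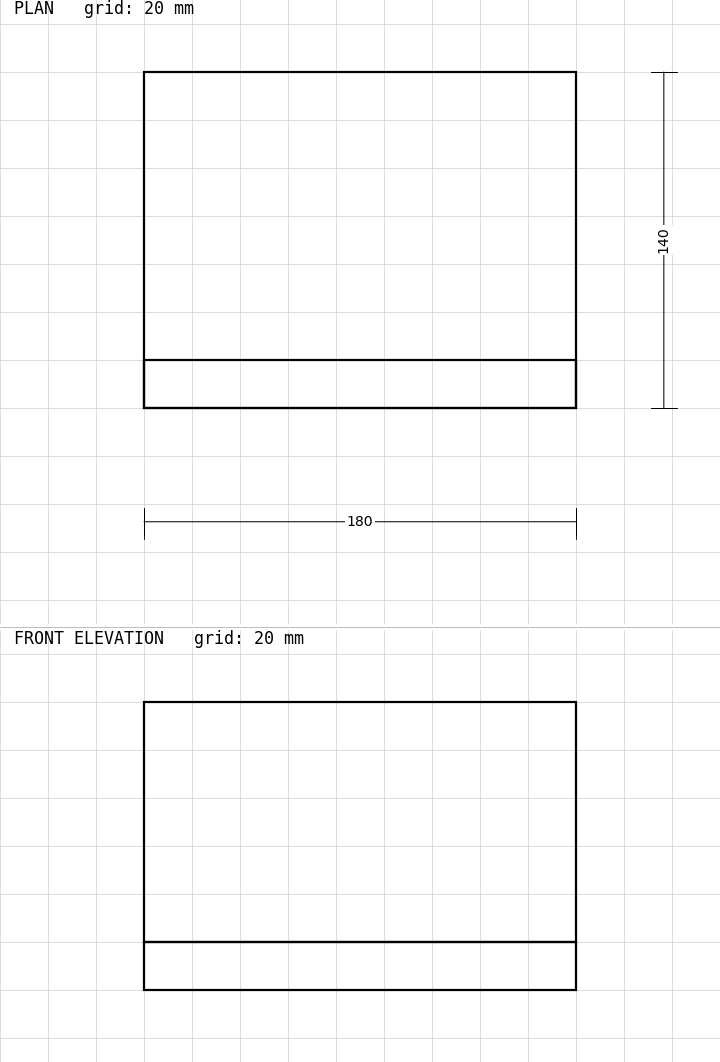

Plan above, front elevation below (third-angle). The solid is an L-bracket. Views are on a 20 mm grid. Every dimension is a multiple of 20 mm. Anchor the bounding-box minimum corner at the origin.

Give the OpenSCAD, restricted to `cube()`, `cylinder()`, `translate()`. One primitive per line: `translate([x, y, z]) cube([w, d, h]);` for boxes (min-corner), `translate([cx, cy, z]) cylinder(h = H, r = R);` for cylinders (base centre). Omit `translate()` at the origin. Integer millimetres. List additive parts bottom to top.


cube([180, 140, 20]);
translate([0, 0, 20]) cube([180, 20, 100]);


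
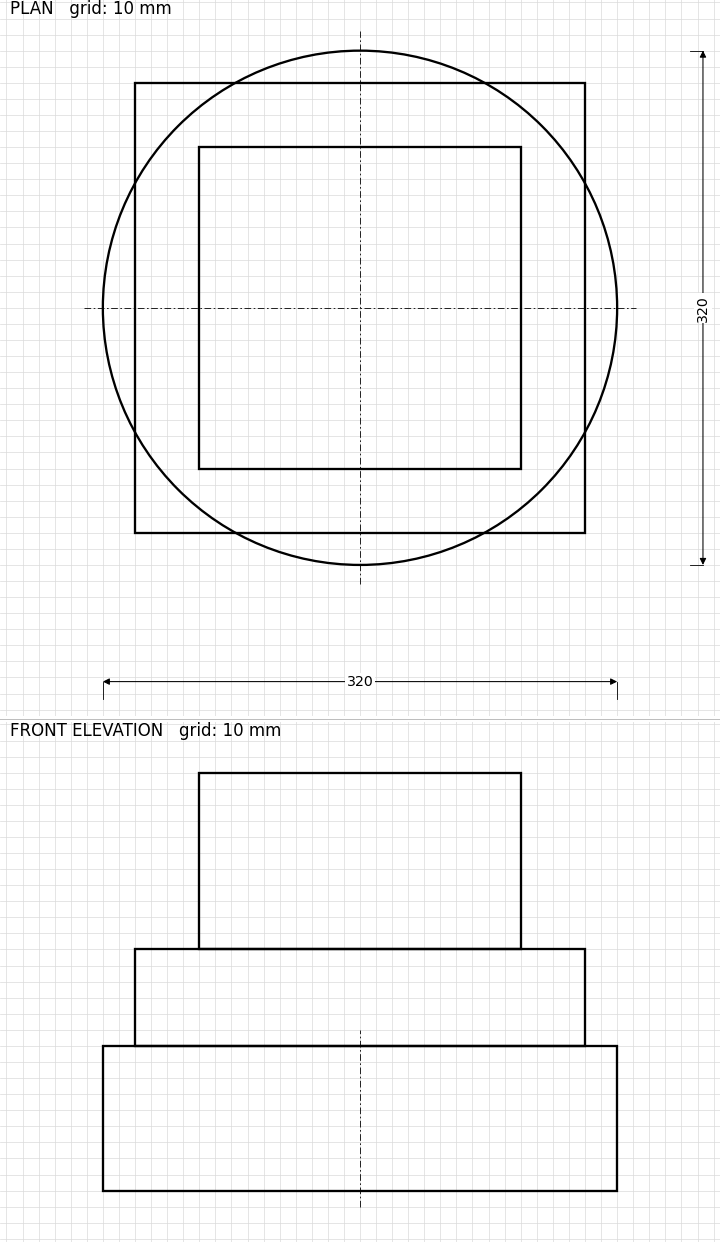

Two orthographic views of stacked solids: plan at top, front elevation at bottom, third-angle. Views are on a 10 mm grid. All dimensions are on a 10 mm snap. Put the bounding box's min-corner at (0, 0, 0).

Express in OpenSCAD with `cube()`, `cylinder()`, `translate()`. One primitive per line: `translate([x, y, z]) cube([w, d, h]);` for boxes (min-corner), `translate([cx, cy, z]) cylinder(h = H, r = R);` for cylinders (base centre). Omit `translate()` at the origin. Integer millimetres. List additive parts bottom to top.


translate([160, 160, 0]) cylinder(h = 90, r = 160);
translate([20, 20, 90]) cube([280, 280, 60]);
translate([60, 60, 150]) cube([200, 200, 110]);
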